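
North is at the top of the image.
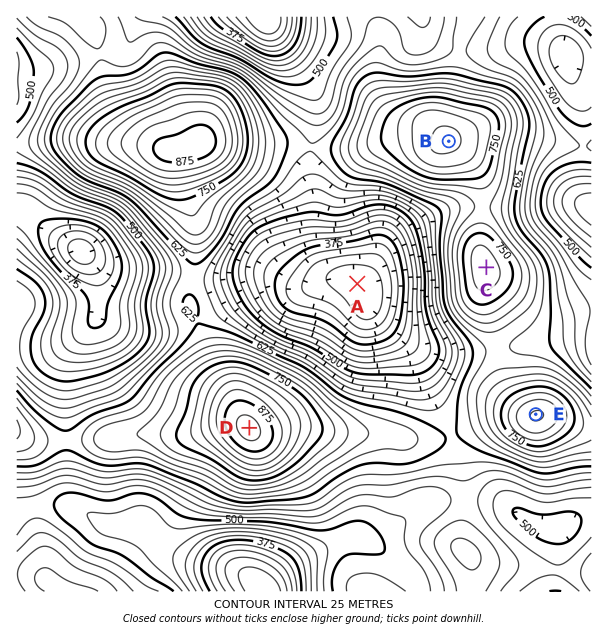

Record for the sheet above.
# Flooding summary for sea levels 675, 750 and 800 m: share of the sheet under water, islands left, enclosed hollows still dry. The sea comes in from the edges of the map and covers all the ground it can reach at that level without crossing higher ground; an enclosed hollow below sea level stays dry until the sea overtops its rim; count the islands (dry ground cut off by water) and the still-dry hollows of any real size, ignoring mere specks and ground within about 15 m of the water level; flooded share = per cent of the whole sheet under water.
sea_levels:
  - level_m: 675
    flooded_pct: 76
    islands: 3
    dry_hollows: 0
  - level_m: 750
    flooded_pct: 88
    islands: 5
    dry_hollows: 0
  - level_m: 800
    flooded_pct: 94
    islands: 4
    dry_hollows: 0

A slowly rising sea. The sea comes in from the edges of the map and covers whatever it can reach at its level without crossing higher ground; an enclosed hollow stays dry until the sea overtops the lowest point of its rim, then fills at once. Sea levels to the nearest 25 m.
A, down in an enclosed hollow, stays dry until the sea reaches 600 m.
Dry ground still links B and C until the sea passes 700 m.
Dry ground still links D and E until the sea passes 625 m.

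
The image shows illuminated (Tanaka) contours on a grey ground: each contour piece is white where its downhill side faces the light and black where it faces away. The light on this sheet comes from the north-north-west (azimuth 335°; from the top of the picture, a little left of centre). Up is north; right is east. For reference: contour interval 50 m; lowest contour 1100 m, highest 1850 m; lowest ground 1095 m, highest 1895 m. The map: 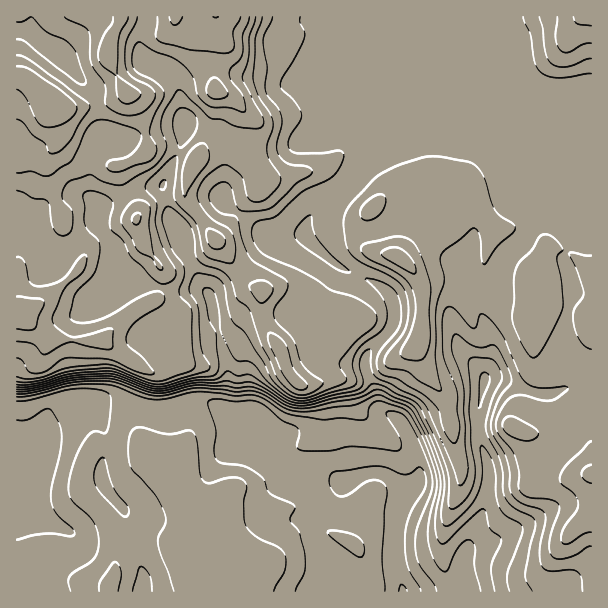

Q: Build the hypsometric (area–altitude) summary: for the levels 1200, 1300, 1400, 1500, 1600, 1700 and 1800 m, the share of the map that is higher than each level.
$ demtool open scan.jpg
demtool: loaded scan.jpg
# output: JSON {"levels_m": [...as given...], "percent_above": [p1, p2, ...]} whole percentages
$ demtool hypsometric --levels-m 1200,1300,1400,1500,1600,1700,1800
{"levels_m": [1200, 1300, 1400, 1500, 1600, 1700, 1800], "percent_above": [88, 74, 71, 65, 27, 12, 3]}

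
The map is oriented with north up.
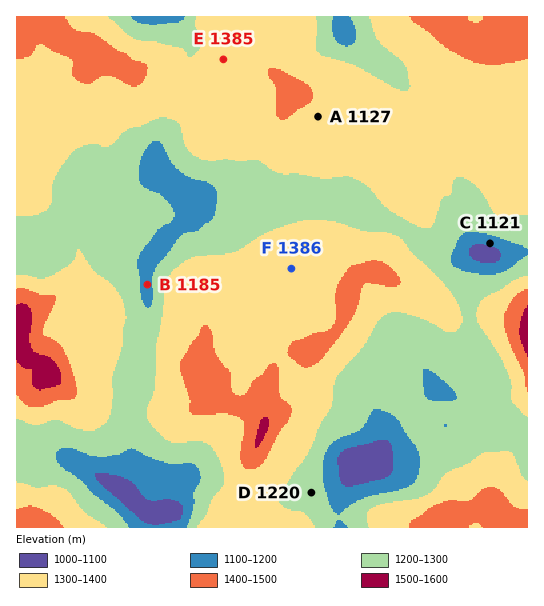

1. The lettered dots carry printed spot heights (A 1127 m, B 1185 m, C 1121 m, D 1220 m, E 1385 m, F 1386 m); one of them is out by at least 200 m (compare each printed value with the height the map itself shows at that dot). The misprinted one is A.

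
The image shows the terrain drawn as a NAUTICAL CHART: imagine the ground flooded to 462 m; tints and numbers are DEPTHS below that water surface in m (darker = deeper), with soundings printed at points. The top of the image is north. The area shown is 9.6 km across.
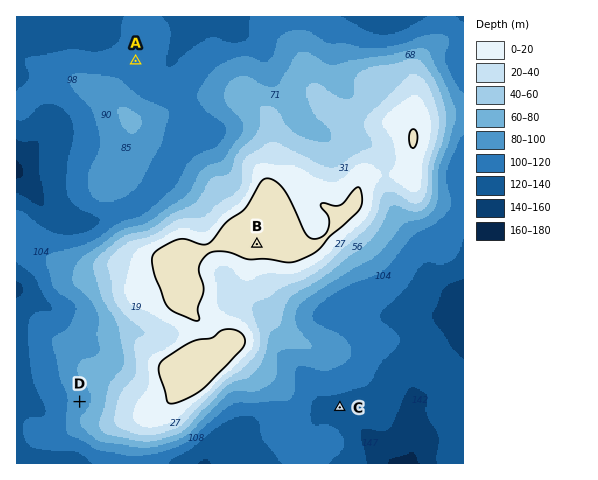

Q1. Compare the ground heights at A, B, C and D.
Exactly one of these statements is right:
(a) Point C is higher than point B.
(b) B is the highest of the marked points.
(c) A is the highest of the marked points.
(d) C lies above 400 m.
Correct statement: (b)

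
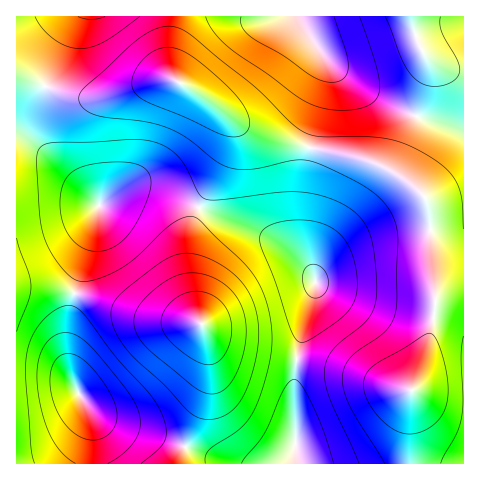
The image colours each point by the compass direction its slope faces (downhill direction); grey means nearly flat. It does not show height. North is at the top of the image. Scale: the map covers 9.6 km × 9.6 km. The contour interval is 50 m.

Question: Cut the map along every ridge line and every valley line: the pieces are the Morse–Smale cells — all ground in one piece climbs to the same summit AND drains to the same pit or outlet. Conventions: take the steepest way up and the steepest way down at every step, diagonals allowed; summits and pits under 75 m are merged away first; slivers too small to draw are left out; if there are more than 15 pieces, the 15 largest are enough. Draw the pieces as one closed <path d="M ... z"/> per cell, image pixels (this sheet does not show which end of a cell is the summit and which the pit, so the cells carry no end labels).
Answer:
<path d="M313 148l-2 0-2 4-5 28-2 61 14 40 0 6-15 52-6 31 0 93 115 1 0-71 7-12 7-21 11-48 0-25-4-18-1-53-2-12-5-9-7-7-33-22-22-8z"/><path d="M17 76l-1 211 32 1 26 6 20-64 5-24 13-10 13-6 26-2 24 8 24 11 28-52 5-17-1-13-7-12-10-8-40-25-21 1-52 17-19 0-33-10z"/><path d="M411 16l-239 0-3 31 1 23 6 11 25 14 42 32 21 9 38 11 7 1 2-3 14-54 3-25-5-10 21 21 37 23 40 19 42 13 1-61-22-4-11-5-7-7-8-16z"/><path d="M200 207l-10 25-2 32 7 45 11 28 4 38-7 31-24 57 115 1 2-20-2-41 1-33 6-31 14-46 0-15-9-13-23-20-23-12-37-14z"/><path d="M77 294l-3 0-1 4-5 22-1 41 6 22 14 24 5 14 0 42 87 1 24-58 6-21 0-35-6-24-10-4-28-2-25-4z"/><path d="M325 57l3 9 0 14-18 67 65 16 15 7 26 18 10 11 3 10 2 60 4 30 6-5 22-3 1-159-43-13-40-19-37-23z"/><path d="M151 188l-26 2-13 6-13 10-5 24-20 63 76 25 51 6-9-24-4-36 2-32 9-24-24-12z"/><path d="M171 16l-154 0-1 59 33 13 33 10 19 0 52-17 21-1-5-18z"/><path d="M34 287l-18 1 0 175 75 1 2-16-1-27-5-14-14-24-6-22 0-33 7-34-18-5z"/><path d="M224 113l8 17-2 18-14 31-17 28 78 34 18 13 17 19-10-32 0-39 8-54-53-14-20-11z"/><path d="M463 291l-22 3-4 2-2 4 0 12-7 35-11 34-7 12-1 56 2 15 53-1z"/><path d="M463 16l-51 1 6 28 13 17 15 6 18 2z"/>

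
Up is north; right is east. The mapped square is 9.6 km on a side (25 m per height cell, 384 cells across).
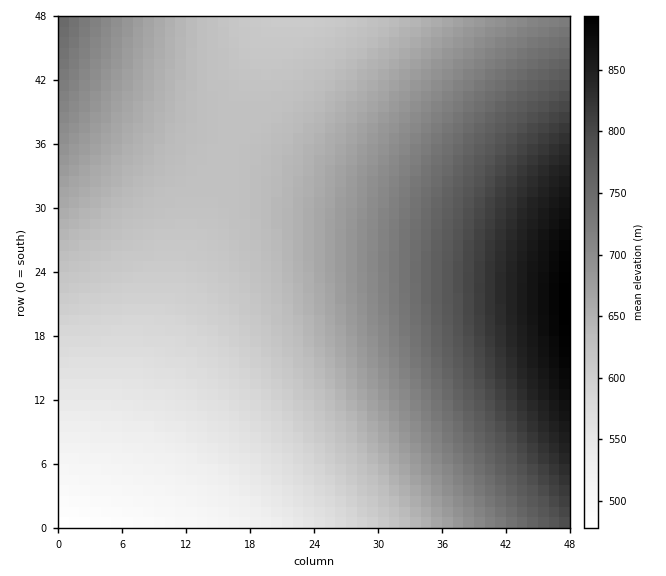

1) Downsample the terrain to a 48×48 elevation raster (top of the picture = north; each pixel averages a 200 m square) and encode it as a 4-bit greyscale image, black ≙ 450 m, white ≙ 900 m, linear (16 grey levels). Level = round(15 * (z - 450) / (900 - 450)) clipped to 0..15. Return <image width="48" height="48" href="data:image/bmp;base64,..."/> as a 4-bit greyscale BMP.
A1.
<image width="48" height="48" href="data:image/bmp;base64,Qk32BAAAAAAAAHYAAAAoAAAAMAAAADAAAAABAAQAAAAAAIAEAAATCwAAEwsAABAAAAAAAAAAAAAAABEREQAiIiIAMzMzAERERABVVVUAZmZmAHd3dwCIiIgAmZmZAKqqqgC7u7sAzMzMAN3d3QDu7u4A////ABERERERIiIiIiMzM0REVVZmd3iJmaqruxERERIiIiIiIjMzNERFVWZnd4iJmqq7vBERIiIiIiIiMzMzRERVVWZneIiZmqu7zBIiIiIiIiIjMzM0REVVVmZ3eImZqqu8zCIiIiIiIiIzMzNEREVVZmd3iImaqru8zCIiIiIiIjMzMzRERFVVZmd3iJmaq7vMzSIiIiIiMzMzM0RERVVWZnd4iJmqq7zM3SIiIiMzMzMzNEREVVVmZ3eIiZmqu7zM3SMzMzMzMzMzREREVVVmZ3eImZqqu8zN3TMzMzMzMzM0RERFVVZmd3iImZqru8zd3jMzMzMzMzRERERVVWZmd3iJmaqrvMzd3jMzMzMzM0REREVVVWZnd4iJmaq7vM3d7jMzMzM0RERERFVVVmZnd4iZmqq7zM3d7kRERERERERERVVVZmZ3eIiZmqu7zM3e7kRERERERERERVVVZmZ3eIiZqqu7zN3e7kRERERERERFVVVWZmd3iImZqqu8zN3e7kRERERERERVVVVWZmd3iImZqru8zN3u70REREREREVVVVVmZnd3iImaqru8zd3u71VERERERVVVVVZmZnd4iJmaqrvMzd3u71VVVVVVVVVVVVZmZ3d4iJmaqrvMzd3u71VVVVVVVVVVVWZmZ3d4iJmaq7vMzd3u71VVVVVVVVVVVWZmZ3d4iJmaq7vMzd7u71VVVVVVVVVVVmZmZ3eIiJmqq7vMzd3u72VVVVVVVVVVZmZmd3eIiJmqq7vMzd3u72ZmVVVVVVVVZmZmd3eIiZmqq7vMzd3u72ZmZlVVVVVWZmZmd3eIiZmqq7vMzd3u72ZmZmZlVVZmZmZmd3eIiJmaq7vMzd3u7mZmZmZmZmZmZmZmd3eIiJmaqrvMzd3u7nZmZmZmZmZmZmZmd3eIiJmaqru8zN3e7nd2ZmZmZmZmZmZmd3eIiJmaqru8zN3e7nd3ZmZmZmZmZmZmd3d4iJmaqru8zN3d7nd3dmZmZmZmZmZmd3d4iJmZqqu7zM3d3nd3d2ZmZmZmZmZmd3d4iImZqqu7zMzd3od3d2ZmZmZmZmZmd3d4iImZmqq7vMzd3Yh3d3ZmZmZmZmZmZ3d3iIiZmqq7u8zN3YiHd3dmZmZmZmZmZ3d3iIiZmaqru8zM3YiHd3dmZmZmZmZmZnd3eIiJmaqqu7zMzYiId3d2ZmZmZmZmZnd3eIiJmZqqu7vMzJiId3d2ZmZmZmZmZmd3d4iImZmqq7u8zJiIh3d3ZmZmZmZmZmZ3d3iIiZmqqru7vJmIh3d3ZmZmZmZmZmZnd3eIiJmaqqu7u5mIiHd3ZmZmZmZmZmZmd3eIiJmZqqqru5mYiHd3dmZmZmZmZmZmd3d4iImZmqqqu5mYiId3dmZmZmZmZmZmZ3d3iIiZmZqqqqmZiId3dmZmZmVWZmZmZnd3eIiJmZmqqqmZiId3dmZmZlVVVWZmZmd3d4iIiZmZqqmZiId3dmZmZVVVVVZmZmZ3d3iIiJmZmaqZmIh3dmZmZVVVVVVWZmZmd3eIiIiZmQ=="/>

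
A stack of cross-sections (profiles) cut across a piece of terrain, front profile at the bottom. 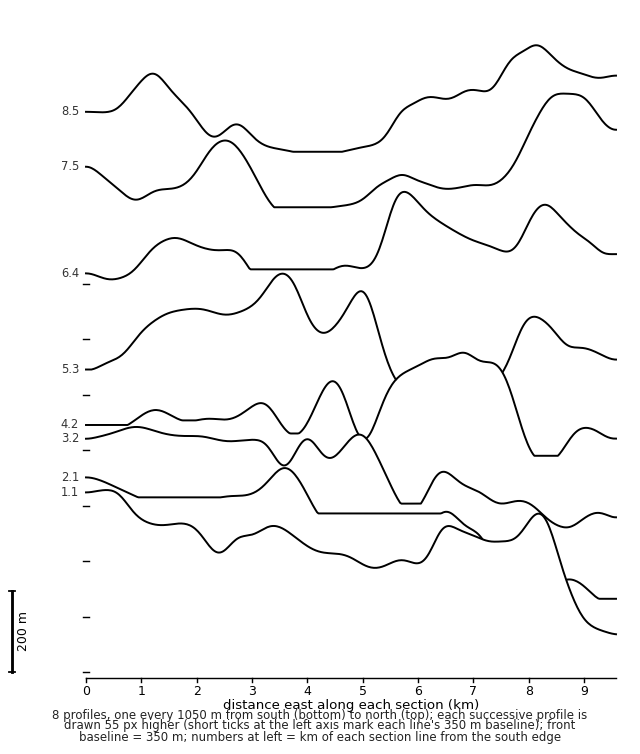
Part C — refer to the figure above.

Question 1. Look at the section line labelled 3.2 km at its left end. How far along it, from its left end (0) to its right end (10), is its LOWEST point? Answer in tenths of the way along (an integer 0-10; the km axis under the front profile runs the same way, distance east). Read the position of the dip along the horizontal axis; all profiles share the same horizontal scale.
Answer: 9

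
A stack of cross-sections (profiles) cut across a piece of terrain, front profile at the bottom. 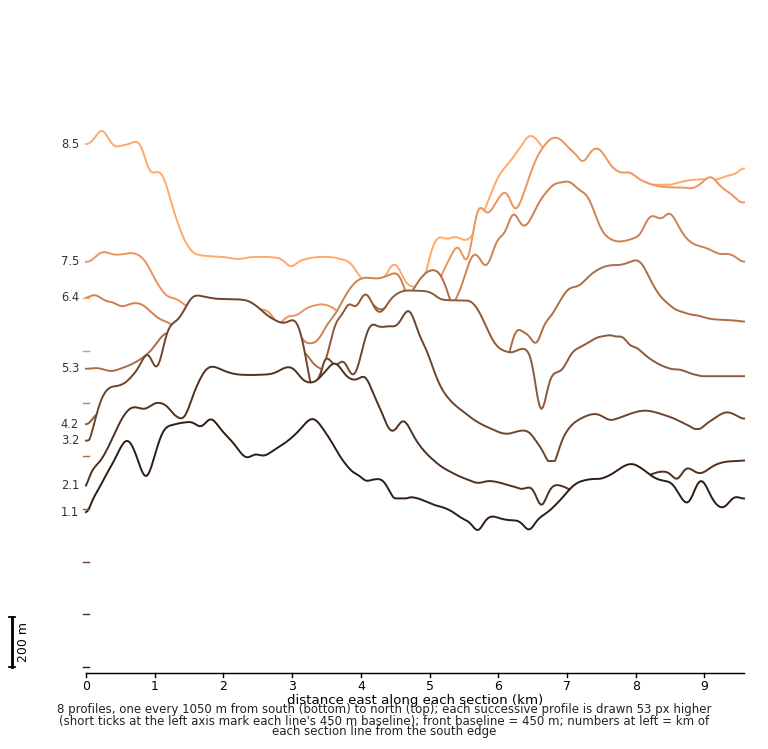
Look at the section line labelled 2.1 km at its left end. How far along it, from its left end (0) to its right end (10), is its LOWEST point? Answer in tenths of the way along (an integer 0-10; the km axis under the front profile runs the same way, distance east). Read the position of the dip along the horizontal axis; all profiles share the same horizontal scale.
7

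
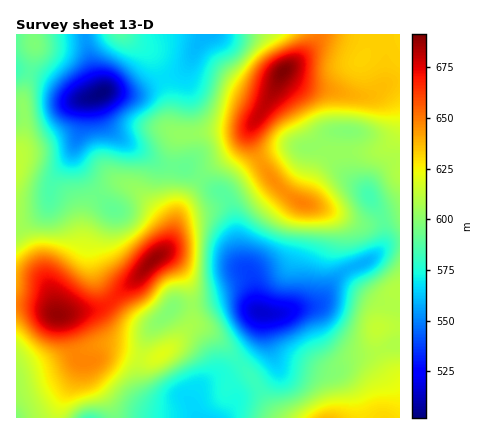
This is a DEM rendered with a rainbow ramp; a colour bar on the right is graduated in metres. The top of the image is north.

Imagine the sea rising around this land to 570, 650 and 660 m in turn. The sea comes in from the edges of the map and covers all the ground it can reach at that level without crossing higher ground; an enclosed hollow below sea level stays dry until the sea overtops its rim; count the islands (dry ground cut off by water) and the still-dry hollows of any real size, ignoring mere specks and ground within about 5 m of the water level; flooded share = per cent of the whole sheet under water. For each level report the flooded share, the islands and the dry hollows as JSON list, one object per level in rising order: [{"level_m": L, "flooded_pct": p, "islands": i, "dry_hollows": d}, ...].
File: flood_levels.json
[{"level_m": 570, "flooded_pct": 10, "islands": 0, "dry_hollows": 1}, {"level_m": 650, "flooded_pct": 90, "islands": 2, "dry_hollows": 0}, {"level_m": 660, "flooded_pct": 93, "islands": 2, "dry_hollows": 0}]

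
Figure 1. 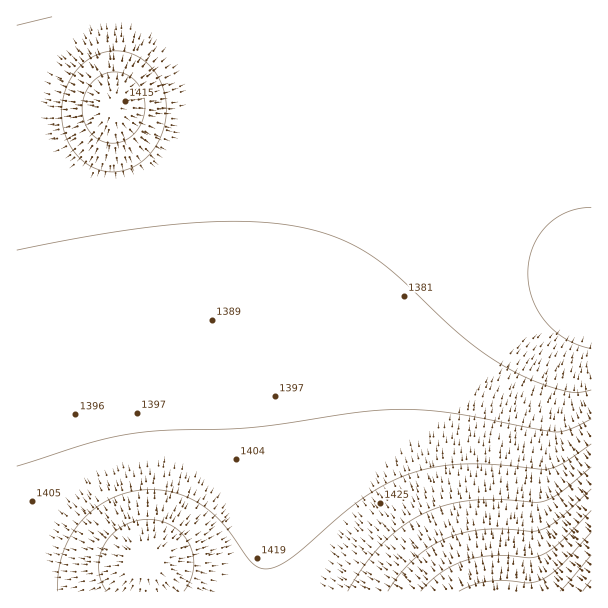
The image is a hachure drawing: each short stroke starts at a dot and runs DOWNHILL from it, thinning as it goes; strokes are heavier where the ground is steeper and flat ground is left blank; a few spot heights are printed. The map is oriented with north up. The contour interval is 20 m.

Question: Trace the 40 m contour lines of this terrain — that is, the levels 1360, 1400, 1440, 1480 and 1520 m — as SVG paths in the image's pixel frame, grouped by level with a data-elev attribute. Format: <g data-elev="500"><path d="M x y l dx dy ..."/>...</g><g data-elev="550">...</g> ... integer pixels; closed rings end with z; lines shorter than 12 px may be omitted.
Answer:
<g data-elev="1360"><path d="M591 349l-12-4-13-6-10-7-10-9-8-12-6-12-3-12-1-14 1-13 4-12 6-12 7-10 10-8 11-6 12-4 12-1"/><path d="M52 17l-35 8"/></g><g data-elev="1400"><path d="M591 419l-22 11-14 2-112-20-35-3-33 2-121 16-89 3-36 4-40 9-72 23"/><path d="M107 143l12 0 12-6 9-11 5-13-1-14-5-13-9-9-11-5-12 1-11 6-9 10-4 13 0 14 4 12 9 10z"/></g><g data-elev="1440"><path d="M184 591l7-12 3-12-1-12-4-12-8-10-10-8-12-4-12-2-13 2-12 6-10 7-8 11-4 12-1 12 2 12 6 10"/><path d="M591 467l-30 25-18 9-9 1-40-3-24 2-26 5-23 9-20 12-20 18-17 21-16 25"/></g><g data-elev="1480"><path d="M591 510l-30 31-18 13-13 4-24-2-17 0-22 4-14 5-12 7-20 19"/></g><g data-elev="1520"><path d="M591 555l-31 36"/></g>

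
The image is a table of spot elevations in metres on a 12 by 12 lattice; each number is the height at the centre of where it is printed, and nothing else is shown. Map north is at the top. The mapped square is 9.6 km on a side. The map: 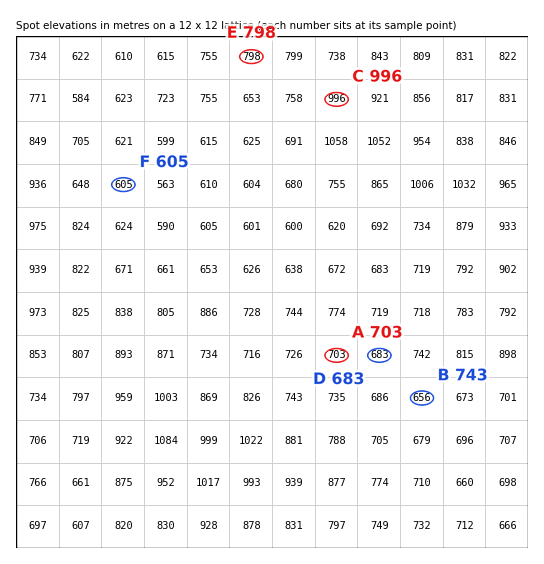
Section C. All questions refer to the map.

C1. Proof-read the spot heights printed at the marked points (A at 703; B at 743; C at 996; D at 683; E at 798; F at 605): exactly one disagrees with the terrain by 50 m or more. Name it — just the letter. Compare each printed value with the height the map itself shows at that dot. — B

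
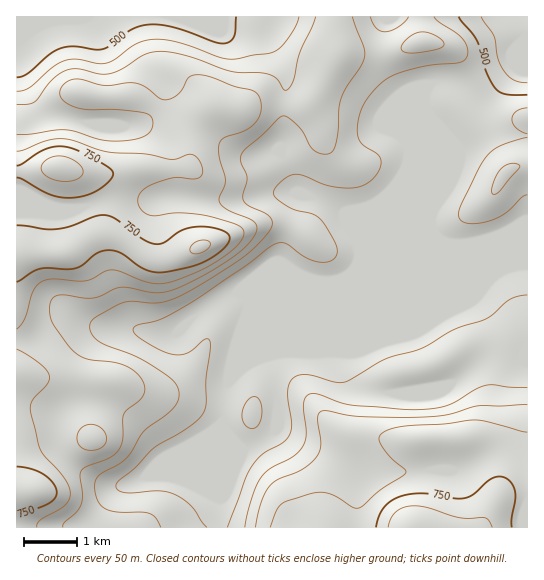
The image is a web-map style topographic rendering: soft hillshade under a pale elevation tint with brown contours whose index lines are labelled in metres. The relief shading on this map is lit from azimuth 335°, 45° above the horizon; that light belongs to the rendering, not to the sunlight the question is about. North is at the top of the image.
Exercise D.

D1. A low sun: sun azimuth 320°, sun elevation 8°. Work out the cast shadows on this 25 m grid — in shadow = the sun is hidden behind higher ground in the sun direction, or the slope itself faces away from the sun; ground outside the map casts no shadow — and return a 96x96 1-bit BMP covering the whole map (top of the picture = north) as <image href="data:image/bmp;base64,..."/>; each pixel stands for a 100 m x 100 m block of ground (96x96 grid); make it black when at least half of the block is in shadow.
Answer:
<image width="96" height="96" href="data:image/bmp;base64,Qk2+BAAAAAAAAD4AAAAoAAAAYAAAAGAAAAABAAEAAAAAAIAEAAATCwAAEwsAAAIAAAAAAAAA////AAAAAAAf+AAAAAAAAAAAAAA//AAAAAAAAAAAAAB//AAAAAAAAAAAAAB//AAAAAAAAAAAAAA/+AAAAAAAAAAAAAAH+AAAAAAAAAAAAAAAIBwAAAAAAAAAAAAAAP8AAAAAAAAAAAAAA/+AAAAAAAAAAAAAB/+AAAAAAAAAAAAAB/+AAAAAAAAAAAAAB//AAAAAAAAAAAAAB//AAAAAAAAAAAAAA//AAAAAAAAAAAAAAf/AAAAAAAAAAAAAAH/AAAAAAAAAAAAAAA/AAAAAAAAAAAAAAAAAAAAAAAAAAAAAAAAAAAAAAAAAAAAAAAAAAAAAAAAAAAAAAAAAAAAAAAAAAAAAAAAAAAAAAAAAAAAAAAAAAAAAAAAAAAAAAAAAAAAAAAAAAAAAAAAAAAAAAAAAAAAAAAAAAAAAAAAAAAAAAAAAAAAAAAAAAAAAAAAAAAAAAAAAAAAAAAAAAAAAAAAAAAAAAAAAAAAAAAAAAAAAAAAAAAAAAAAAAAAAAAAAAAAAAAAAAAAAAAAAAAAAAAAAAAAAAAAAAAAAAAAAAAAAAAAAAAAAAAAAAAAAAAAAAAAAAAAAAAAAAAAAAf4AAAAAAAAAAAAD//+AAAAAAAAAABgP//+AAAAAAAAAAHwf///AAAAAAAAAAPw////AAAAAAAAAAf7////AAAAAAAAfg//////gAAAAAAA////////gAAAAAAA////////gAAAAAAB//4P////gAAAAAAB//4D////gAAAAAAB//wA////gAAAAAAA//wAH///gAAAAAAAAPwAB///gAAAAAAAABgAAf//gAAAAAAAAAAAAP//gAAAAAAAAAAAAD//AAAAAAAAAAAAAA//AAAAAAAAAAAAAAH/AAAAAAAAAAAAAAB+AAAAAAAAAAAAAAAMAAAAAAAAAAAAAAAAAAAAAAHgAAAAAAAAAAAAAAHwAAAAAAAAAAAAAADwAAAAAAAAAAAAAADwAAAAAAAAAAAAAABwACAAAAAAAAAAAAAwAPAAAAAAAAAAAAAAAHAAAAAAAAAAAAAAAAAAAAAAAAAAAAAAAAAAAAAAAAAAAAAAAAAAAAAAAAAAAAAAAAAAAAAAAAAAAAAAAAAAAAAAAAAAAAAAAAAAAAB8AAAAAAAAAAAAAAD+AAAAAAAAAAAAAAH+AAAAAAAAAAAAAAD/AAAAAAAAAAAAAAD+AAAAAAAAAAAAAAB+AAAAAAAAAAAAAAA8AAAAAAAAAAAAAAAIAAAAAAAAAAAAAAAAAAAAAAAAAAAAAAAAAAAAAAAAAAAAAAAAAAAAAAAAAAAAAAAAAAAAAAAAAAAAAAAAAAAAAAAAAAAAAAAAAAAAAAAAAAAAAAAAAAAAAAAAAAAAAAAAAAAA/AAAAAAAAAAAAAAB/wAAAAAAAAAAAAAB/wAAAAAAAAAAAAAAfgAAAAAAAAAAAAAAEAAAAAAAAAAAAAAAAAAAAAAAAAAAAAAAAAAAAAAAAAAAAAAAAAAAAAAAAAAAAAAAAAAAAAAAAAAAAAAAAAAAAAAAAAAAAAAAAAAA="/>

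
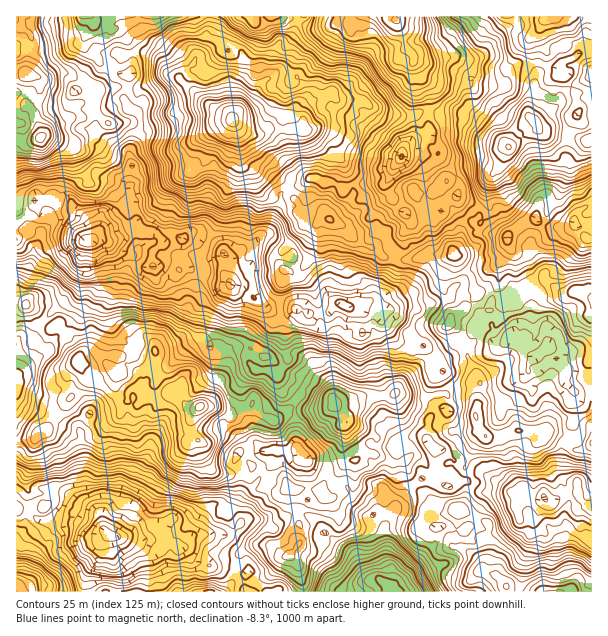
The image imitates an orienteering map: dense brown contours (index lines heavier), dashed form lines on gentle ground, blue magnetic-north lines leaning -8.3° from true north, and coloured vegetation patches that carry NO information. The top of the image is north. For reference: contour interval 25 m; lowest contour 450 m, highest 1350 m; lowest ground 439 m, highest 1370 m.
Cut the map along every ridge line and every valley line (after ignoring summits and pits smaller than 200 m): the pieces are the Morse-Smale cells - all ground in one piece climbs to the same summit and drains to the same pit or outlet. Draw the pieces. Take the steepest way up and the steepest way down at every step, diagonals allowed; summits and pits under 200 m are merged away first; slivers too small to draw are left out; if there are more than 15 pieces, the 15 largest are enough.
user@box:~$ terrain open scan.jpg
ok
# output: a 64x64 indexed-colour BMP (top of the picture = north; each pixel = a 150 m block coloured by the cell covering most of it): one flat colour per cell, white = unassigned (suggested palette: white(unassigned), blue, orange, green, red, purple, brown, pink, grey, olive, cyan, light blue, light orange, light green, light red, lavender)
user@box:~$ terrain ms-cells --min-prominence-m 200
<image width="64" height="64" href="data:image/bmp;base64,Qk12CAAAAAAAAHYAAAAoAAAAQAAAAEAAAAABAAQAAAAAAAAIAAATCwAAEwsAABAAAAAAAAAA////ALR3HwAOf/8ALKAsACgn1gC9Z5QAS1aMAMJ34wB/f38AIr28AM++FwDox64AeLv/AIrfmACWmP8A1bDFAAAAAADu7u7u7u7u7uERERGIiIiIjMzMzMzMzHd3d3d3AAAAAO7u7u7u7u7u4REREYiIiIiIzMzMzMzMd3d3d3cAAAAA7u7u7u7u7uEREREYiIiIiIjMzMzMzHd3d3d3dwAAAAAO7u7u7u4RERERERiIiIiIjMzMzMzAd3d3d3d3AAAAAA7u7u7u4RERERERGIiIiIiMzMzMzAB3d3d3d3cAAAAAAO7u4REREREREREREYiIiIzMzMwAAHd3d3d3dwAAAAAAEREREREAARERERERGIiIjMzAAAAAd3d3d3d3AAAAAAAREREREQAAARERERERiIiMzMAAAAB3d3d3d3cAAAAAAREREREREAABERERERGIiIjMwAAAB3d3AHd3dxAAAAARERERERERARERERERGIiIiMzMAAB3d3cAd3d3ERAAEREREREREREREREREREYiIiIjMwAAHd3cADdd30REREREREREREREREREREREREYiIiIwAAAB3d93d3d3RERERERERERERERERERERERERGIiIgQEREHfd3d3d3dEREREREREREREREREREREREREYiIiBEQEd3d3d3d3d0RERERERERERERERERERERERERiIERERAB3d3d3d3d3REREREREREREREREREREREREREREREREBEd3d3d3d3dERERERERERERERERERERERERERERERERER3d3d3d3REREREREREREREREREREREREREREREREREREREd3R3REREREREREREREREREREREREREREREREREREREREREREREREREREREREREREREREhERERERERERERERERERERERERERERERERERERESIhIiIiIiERERERERERERERERERERERERERERERERERIiIiIiIiIiIRERERERERERERERERERERERERESIiEREiIiIiIiIiIiIiIiIiIiEREREREQARERERERERIiIhESIiIiIiIiIiIiIiIiIiIREREREQABERERERERESIiEREiIiIiIiIiIiIiIiIiIhERERERAREREREhERERIiIRESIiIiIiIiIiIiIiIiIhERERERERERERESIiIiIiIhERIiIiIiIiIiIiIiIiIiERERERERERERERIiIiIiIiIRIiIiIiIiIiIiIiIiIiIRERERERERERERIiIiIiIiIiIiIiIiIiIiIiIiIiIiIRERERERERERERIiIiIiIiIiIiIiIiIiIiIiIiIiIiIhERERERERERESIiIiIiIiIiIiIiIiIiIjIiIiIiIiIhERERERERERESIiIiIiIiIiIiIiIiIzMzMyIiIiIiIiIhEREREREREiIiIiIiIiIiIiIiIiIzMzMzMzMyIiIiIiIRERERERESIiIiIiIiIiIiIiIiIzMzMzMzMzIiIiIiIqqqoREaqqIiIiIiIiIiIiIiIzMzMzMzMzMzMyIiIiIiqqqqEaqqoiIiIiIiIiIiMyMzMzMzMzMzMzMzIiIiIiqqqqqqqqqiIiIiIiIiIzMzMzMzMzMzMzMzMzMyIiIiqqqqqqqqqqIiIiIiIiIzMzMzMzMzMzMzMzMzM0AAIgKqqqqqqqqqoiIiIiIiMzMzMzMzMzMzMzMzMzNERAAAAKqqqqqqqqqiIiIjMzMzMzMzMzMzMzMzMzMzREREAAAAqqqqqqqqqgMzMzMzMzMzMzMzMzMzMzMzMzREREQAAAAKAJmaqqmgAzMzMzMzMzMzMzMzMzMzMzREREREREAAAAmZmZmZmZADMzMzMzMzMzMzMzMzMzMzNEREREREREQAVZmZmZmZmQZmZmMzMzMzMzMzMzMzMzNEREREREREREBVWZmZmZmZlmZmYzMzMzMzMzMzMzMzM0RERERERERERFVZmZmZmZmWZmZmMzMzMzMzMzMzMzM0REREREREREREVVWZmZmZmZZmZmZmZmYzMzMzMzMzM0RERERERERERERVVZmZmZmZlmZmZmZmZjMzMzMzMzM0RERERERERERERVVVWZmZmZmWZmZmZmZmMzMzMzMzM0RERERERERERERVVVVZmZmZmZZmZmZmZmYzMzMzMzMzRERERERERERVVVVVVVWZmZmZkABmZmZmZjMzMzMzMzRERERERERERERVVVVVVbmZmZuwAAZmZmZmYzMzMzMz//T/9EREREREREVVVVVVW7u7u7AAAAZmZmZjMzMzMz////9ERERERERERVVVVVVVu7u7sAAAAAZmZjMzMzMz/////0RERERERERFVVVVVVW7u7uwAAAABmZjMzMzM//0T///9EREREREREVVVVVVVbu7u7AAAAAAZmMzMzM///RE///0REREREREVVVVVVVVW7u7sAAAAAZmYzMzM///9ET///RERERERERVVVVVVVVbu7uwZmAGZmZjMzM/////RET0RERERERERFVVVVVVVVu7u7BmZmZmYzMzMzP///9ERERERERERERFVVVVVVVVW7u7sGZmZmYzMzMzMz///0REREREREREREVVVVVVVVW7u7uwZmZmYzMzMzMzM0/0REREREREREREVVVVVVVVVbu7u7AGZmZjMzMzMzMzRERERERERERERERVVVVVVVVVu7u7sGZmZmMzMzMzMzNERERERERERERERFVVVVVVVVVbu7u2ZmZmZjMzMzMzMzRERERERERERERFVVVVVVVVVVW7u7"/>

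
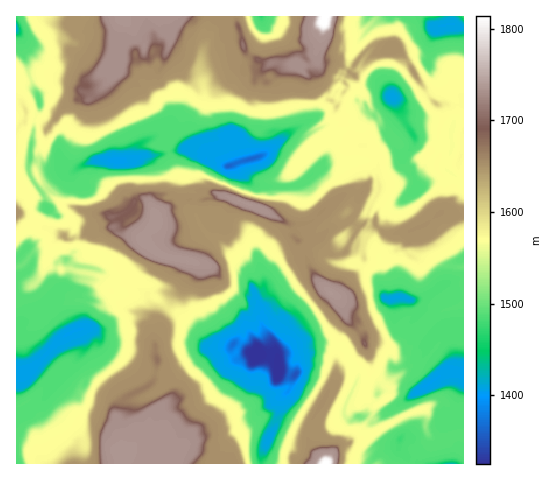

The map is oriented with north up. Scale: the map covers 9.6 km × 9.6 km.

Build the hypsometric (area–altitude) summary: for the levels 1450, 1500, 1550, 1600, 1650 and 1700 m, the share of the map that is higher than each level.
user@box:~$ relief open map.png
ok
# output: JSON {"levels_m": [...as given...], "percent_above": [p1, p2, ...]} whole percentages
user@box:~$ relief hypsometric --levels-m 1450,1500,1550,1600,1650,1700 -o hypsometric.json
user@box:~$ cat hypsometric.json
{"levels_m": [1450, 1500, 1550, 1600, 1650, 1700], "percent_above": [90, 69, 62, 36, 24, 9]}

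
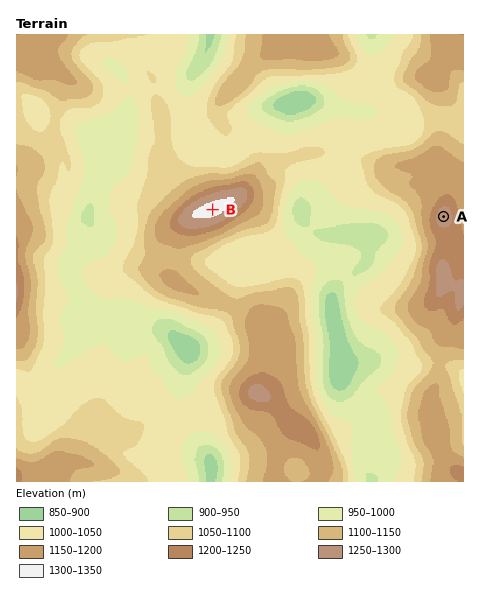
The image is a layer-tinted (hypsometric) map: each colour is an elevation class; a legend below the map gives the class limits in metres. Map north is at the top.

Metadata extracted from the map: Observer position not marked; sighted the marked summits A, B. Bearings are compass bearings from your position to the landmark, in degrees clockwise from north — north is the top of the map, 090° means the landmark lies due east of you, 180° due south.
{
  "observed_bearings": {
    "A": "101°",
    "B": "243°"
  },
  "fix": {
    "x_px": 266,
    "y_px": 182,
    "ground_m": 1120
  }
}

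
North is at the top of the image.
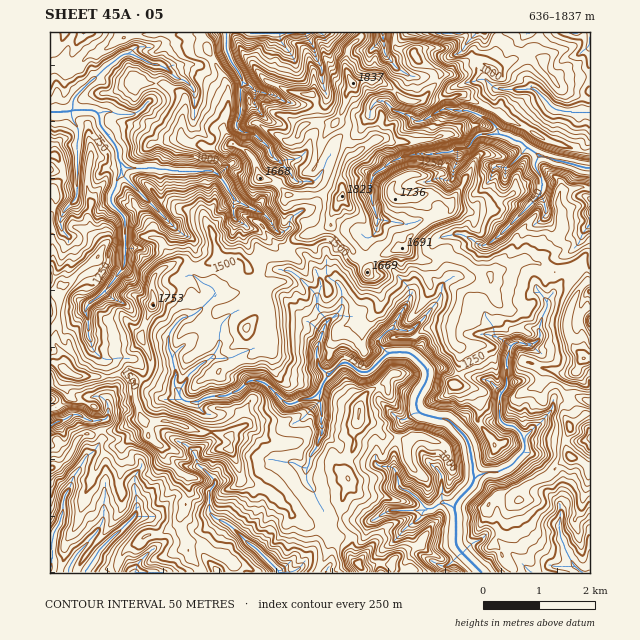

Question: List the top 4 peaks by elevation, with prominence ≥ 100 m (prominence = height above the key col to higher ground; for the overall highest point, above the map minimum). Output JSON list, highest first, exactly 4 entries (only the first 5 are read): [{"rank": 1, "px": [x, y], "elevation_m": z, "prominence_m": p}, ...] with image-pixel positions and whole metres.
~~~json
[{"rank": 1, "px": [353, 83], "elevation_m": 1837, "prominence_m": 1201}, {"rank": 2, "px": [342, 196], "elevation_m": 1823, "prominence_m": 213}, {"rank": 3, "px": [153, 305], "elevation_m": 1753, "prominence_m": 290}, {"rank": 4, "px": [395, 199], "elevation_m": 1736, "prominence_m": 161}]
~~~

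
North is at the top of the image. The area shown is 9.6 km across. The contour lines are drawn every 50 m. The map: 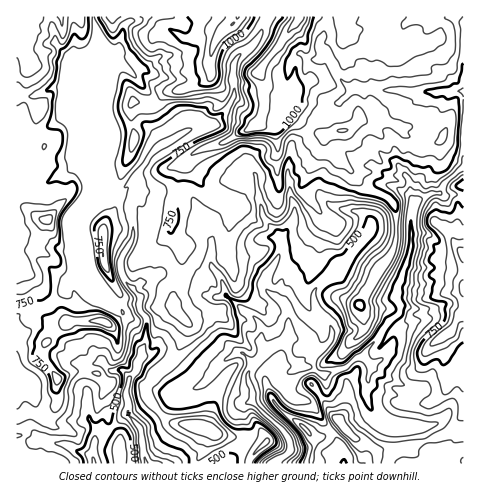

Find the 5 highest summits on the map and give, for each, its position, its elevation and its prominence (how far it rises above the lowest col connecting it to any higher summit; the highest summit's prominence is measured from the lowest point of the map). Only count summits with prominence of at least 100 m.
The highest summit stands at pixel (47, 220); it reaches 926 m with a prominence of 149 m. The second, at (105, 322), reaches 889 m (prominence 152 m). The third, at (103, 255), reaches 851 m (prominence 156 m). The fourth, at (339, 420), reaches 747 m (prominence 142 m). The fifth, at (194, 425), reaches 694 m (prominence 132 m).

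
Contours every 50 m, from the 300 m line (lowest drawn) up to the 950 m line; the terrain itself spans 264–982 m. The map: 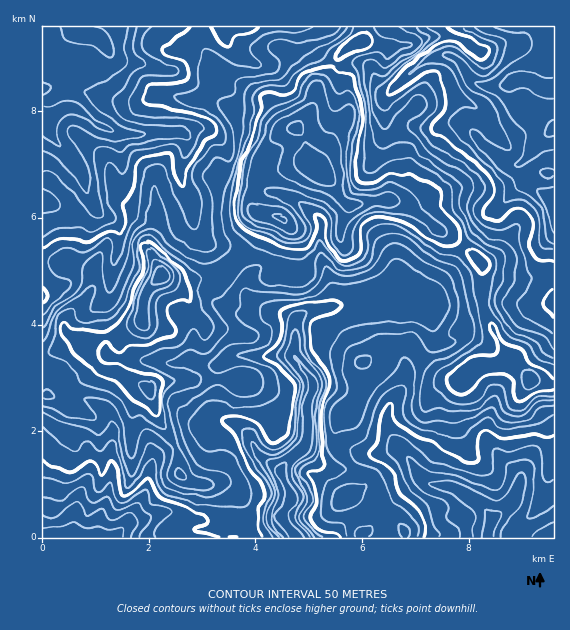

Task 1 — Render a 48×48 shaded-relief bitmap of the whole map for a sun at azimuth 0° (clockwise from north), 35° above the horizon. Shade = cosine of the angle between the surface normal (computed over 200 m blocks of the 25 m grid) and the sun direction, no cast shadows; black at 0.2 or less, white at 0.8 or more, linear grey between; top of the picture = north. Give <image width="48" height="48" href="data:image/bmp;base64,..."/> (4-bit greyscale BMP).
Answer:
<image width="48" height="48" href="data:image/bmp;base64,Qk32BAAAAAAAAHYAAAAoAAAAMAAAADAAAAABAAQAAAAAAIAEAAATCwAAEwsAABAAAAAAAAAAAAAAABEREQAiIiIAMzMzAERERABVVVUAZmZmAHd3dwCIiIgAmZmZAKqqqgC7u7sAzMzMAN3d3QDu7u4A////AERmVke8yqqpmIi+xgEze6iJuqu6ibuWZlVmVlWaq6qYiIibtzVUeqmby6u6mauoZmVXZVJHeHZVZ3h1iqmGaJq93LqruGrKdnZWZGIWUhEjVnh1eqmZiJq93dzLlUaql2ZVdGUUUhFFd5qqpke8ypq73cunQ1aKmGZUdndEZle8uqvMtVm8zLu7unUyNXd4mGZlZ3Zliavdy7zJec2prN3LpkMzV4hnmId2Z3Z2ebzMy7ySKf2HmrzLhmVWeYZWiYeIZneHVqy7u7tRArp3iImYZWZnmWVVaHd3VmiHRau7u7dWU4h3dniFQ0Vnd1QzRmZUV3eFN6qaqnRohoh4d3iFQ0VVRVISRkRWiWZ0WZd4hkRoh4iJmHeHZVVDI1MBRUaZl1VleHZWZURoh3q8uXZ5mHUzM1ZCEZqoZUZnhlVVZlVomHu7qYZYmYZVVVdzAbqHVWicyoh3iJmZvKh4iIZWmpiYdkaHaJiHeJrO7cy6rN3c3qNHiIh3irzbl2ec3YdmiqqqqpqXm83MzGJZqpmYit7uy6mt7qd4mZl1VVVlVnd3eFaKvMqZit3u7KvdzbmKqphTNWZ2Zmd2V3iazdy7vMu8yp3/7bqt3LlVaJiIiau6h5qrvN3d3LupmL3v7b3M7uyYmqiLu7u6hovMu7zMy6u5ed3MzM/7vN25iIebqZmHUjeaqqqqqqqoesuqqr39qsy6ZFipiIhUIAJniZmZmZmIiYiIiIm8uru8Ulmod3dUMzNVVniZmId4iHd4h3eKurvMmKu6mGeHd3ZjEkeJh2Vnd3iJqZiKurupz+3dyoZ4iIhhADaIdkNFaZmazMzN65uI7/7dy5dmVFZBI1ZmVDJHvtuqzt7u/ryt/t3LqYZDECREeIZUMiNq7+26vs7t7+zP7Lu5h1EAAlZ4h3UyI1eb7+2pi8zM3trNy6uphzATabl4dDIRNpvMze26mbu7y4iruqupmFab3bY2dCETabzLqr3dypmsuHmqqruYmZvd22Ilq6h4q7qpd4zuyYm8qJupqrp4mqu6hTI2v/7dy7upiJrdppvMmKuqu7qIq6qYZEV4rP/uzN3cu8zKdrzKibus27u7u6qZh3iqic3tze7t7ty6qs23iszO7b3czLuZqqu6h6zcze7u7biLzNyHre3v/9zd26y4ibu6h5vM3e3d23eJzcqK3tzN3cu9uJu5eKvLhovMzM3Mp4qpq7q9yoZVZmV4d5q7uqq7hovLqYqpd5u6mYrMllVDMyIjWJq97sqrqJzLlleHebuqmIiIZ4mGVVVWiqmt/+usypvduXiIrMyqu5h3iru6maqqqqrO/tusy5i+7Lqb3dzMy5maq8y83uyqqr3/7c3My5VL7sqsuIm7mImqq8zN3LqZq87+3e/ry4USnuzLUkV3Z5maq7uphmeavcuprO/qmFQwBs22I0VmeKqru6mGZ3ir3LmYm93clCV0ADZSaYeImZq8upmZq7u7zLzMzd7v2om7lzNI3tupmpq7qIqru7y7y83e7u7//tzd7aeN//26qg=="/>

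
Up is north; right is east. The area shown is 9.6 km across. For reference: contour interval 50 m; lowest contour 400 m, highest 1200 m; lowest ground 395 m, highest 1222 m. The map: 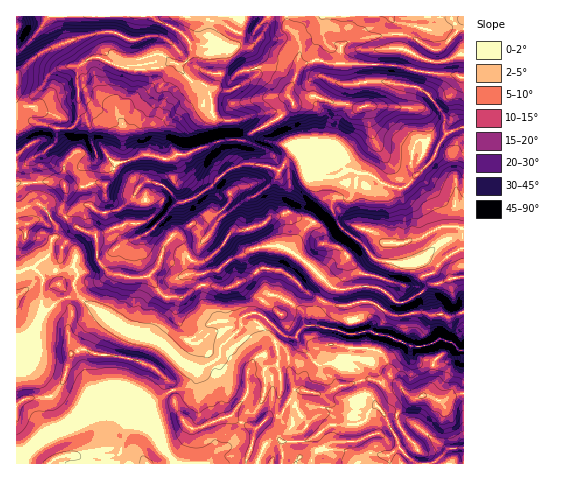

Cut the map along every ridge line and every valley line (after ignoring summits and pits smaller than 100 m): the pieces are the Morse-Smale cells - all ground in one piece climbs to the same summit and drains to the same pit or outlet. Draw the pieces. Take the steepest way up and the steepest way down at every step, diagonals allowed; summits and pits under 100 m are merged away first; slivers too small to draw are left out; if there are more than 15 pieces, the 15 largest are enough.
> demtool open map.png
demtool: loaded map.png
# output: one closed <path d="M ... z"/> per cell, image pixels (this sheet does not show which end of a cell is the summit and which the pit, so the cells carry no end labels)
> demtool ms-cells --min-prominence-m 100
<path d="M321 60l-8 0-15 8-10 23 6 13-2 2-14 13-27 14-6 7-25 1-34 14-8-1-7 4-30-3-16 7-9 1-10 21-14-1-15 5-11-2-3-7 1-13 9-14-14-16-1-18-24-11-14-1-3-2-1 243 8 0 3-2 4-4 11-25 12-12 13-7-1-5-7-8 11-10 27-15 14 15 16 3 23-1 10 16 7 5 15 0 18-11 29 2 20-10 10-9 7-1 15 2 11 7 12 13 19 12 8-16-26-25-11-7-3-5 14-20 27-26 0 7 7 15 19 15 17 19 11 3-8 25 18 15 9 0 15-8 11-10 6 0 12-6 14-1 1-199-11-4-23-1-35-8-62-1z"/><path d="M286 16l-237 0-15 22-12 11-6 1 0 53 4 3 14 1 24 11 1 18 14 16-9 14-1 13 1 6 4 3 17-2 7-3 14 1 10-21 9-1 16-7 30 3 7-4 8 1 34-14 23 0 8-8 27-14 16-15-6-13 10-22 3-23-6-13-7-6z"/><path d="M269 320l-10 8-17-3-6 8-15 13-3 12-20 11-2 12-6 5-18 5 5 19 11 17 7 2 36-13 13 8 13 4 10-11 13-2 17-25 28 4 14-8 11-1 15-6 11 1 15 8 9-1 16 12 10-4 15 6 23-8 0-43-5 0-8-8-12-3-15 7-13 0-22-10-12-2-6-3-22 3-10-4-23-5-12 1-9 11-8 0z"/><path d="M97 259l-27 15-11 10 7 8 1 5 13 0 23 15 22 19 35 12 21 19 15 6 5 0 15-8 4-5 1-9 17-14 4-7 17 3 10-8 14 14 12 3 9-11 10-1 2-10 7-11-1-3-18-11-12-13-11-7-19-2-13 10-20 10-29-2-18 11-15 0-7-5-10-16-23 1-16-3z"/><path d="M371 379l-32 7-14 8-19-4-9 0-3 3-2 6 4 8 10 14 0 5-5 7 0 20-4 11 65 0 3-8 4-2 19 2 11-8 18 16 16 0 15-15 16-2-1-53-22 7-15-6-10 4-16-12-14 0z"/><path d="M67 297l-13 7-12 12-12 26-6 5-8 1 1 106 10-3 14-11 25-14 26-25 24-6 14 7 11 12 9-11 22-13-2-7-11-11-19-11-24-5-20-2-13-6-12 5-3-30 4-12z"/><path d="M463 16l-176 0 0 6 1 5 9 9 4 10-2 21 14-7 20 4 48 0 21 2 28 7 23 1 10 4z"/><path d="M172 390l-22 13-7 7-1 4 9 10 13 25 11 15 120 0 5-6 1-25 5-7 0-5-8-9-6-16-12 19-13 2-10 11-5 0-23-12-35 13-6-2-7-10z"/><path d="M116 395l-14 3-15 6-21 22-25 14-14 11-10 3-1 9 158 1-23-40-21-22z"/><path d="M80 297l-13 1 5 13-4 12 3 30 12-5 13 6 20 2 24 5 19 11 11 11 3 7 17-4 6-5 1-13-16-6-21-19-35-12-22-19z"/><path d="M332 203l-32 33-9 15 42 37 16 1 14-3 14 2 9-26-11-3-17-19-19-15-7-15z"/><path d="M370 302l-12 0-8 3-17 0-10-3-7 13-2 10 25 5 3-7 5-4 21-3 5 6-2 8 6 4 12 2 22 10 13 0 18-7 11 4 6 7 5-1-1-37-11 5-8-2-16 0-4-3-28 4z"/><path d="M463 277l-14 1-12 6-6 0-11 10-18 9-6-1-18-14-13-2-16 3-13 0-4-2-8 14 9 4 17 0 8-3 12 0 26 14 28-4 4 3 16 0 8 2 12-5z"/><path d="M48 16l-32 1 1 33 5-1 12-11z"/><path d="M399 448l-11 8-19-2-4 2-3 7 54 0z"/>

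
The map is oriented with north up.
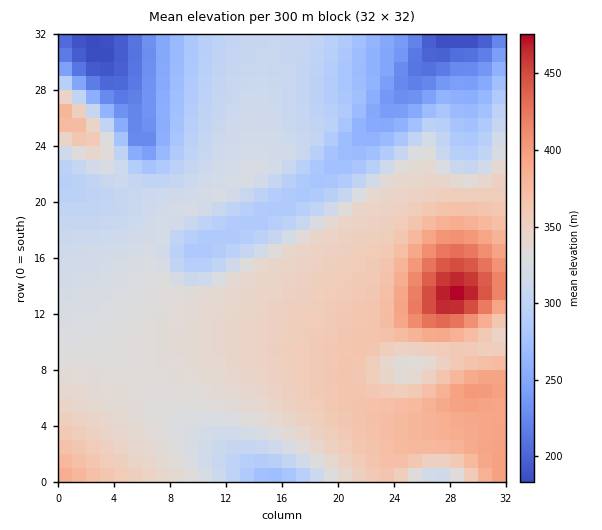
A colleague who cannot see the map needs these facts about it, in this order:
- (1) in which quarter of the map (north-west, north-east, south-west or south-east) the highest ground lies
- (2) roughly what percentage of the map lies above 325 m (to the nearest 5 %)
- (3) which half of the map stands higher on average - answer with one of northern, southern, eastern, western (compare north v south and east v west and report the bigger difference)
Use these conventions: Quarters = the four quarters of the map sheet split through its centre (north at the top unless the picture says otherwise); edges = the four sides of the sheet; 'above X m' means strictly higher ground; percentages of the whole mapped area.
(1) The highest point lies in the south-east quarter of the map.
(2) About 55 % of the map lies above 325 m.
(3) Taken as a whole, the southern half is higher than the northern.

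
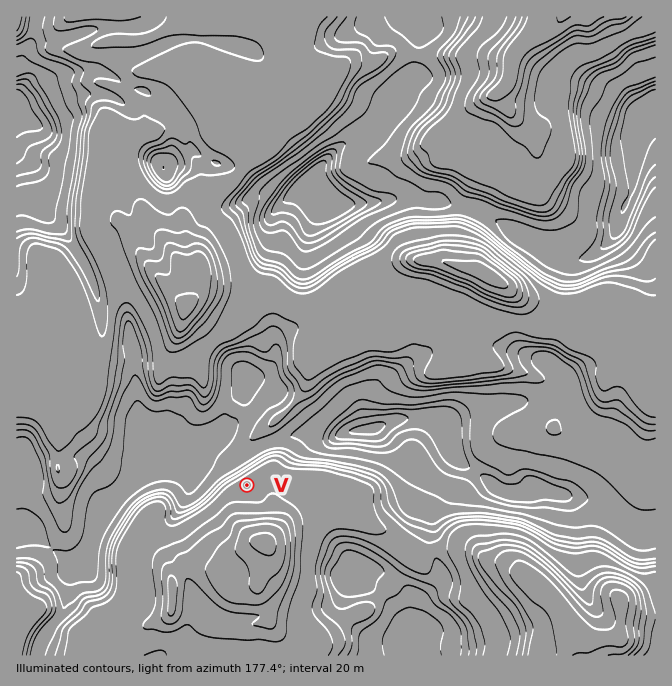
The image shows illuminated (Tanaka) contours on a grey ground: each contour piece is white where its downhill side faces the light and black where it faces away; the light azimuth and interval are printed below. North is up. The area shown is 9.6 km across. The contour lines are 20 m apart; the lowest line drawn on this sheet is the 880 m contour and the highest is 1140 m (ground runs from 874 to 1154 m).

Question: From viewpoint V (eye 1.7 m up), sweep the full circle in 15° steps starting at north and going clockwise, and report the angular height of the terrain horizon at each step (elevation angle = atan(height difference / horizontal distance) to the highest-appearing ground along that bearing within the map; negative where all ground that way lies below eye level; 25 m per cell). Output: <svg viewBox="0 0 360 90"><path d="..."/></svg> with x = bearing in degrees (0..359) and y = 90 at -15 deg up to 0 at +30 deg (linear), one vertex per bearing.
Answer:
<svg viewBox="0 0 360 90"><path d="M0 36l15 5 15 5 15 3 15 0 15 4 15 3 15 2 15-2 15-1 15 3 15 2 15 0 15 0 15-1 15 1 15-4 15-8 15-5 15-3 15-4 15-3 15-1 15 2"/></svg>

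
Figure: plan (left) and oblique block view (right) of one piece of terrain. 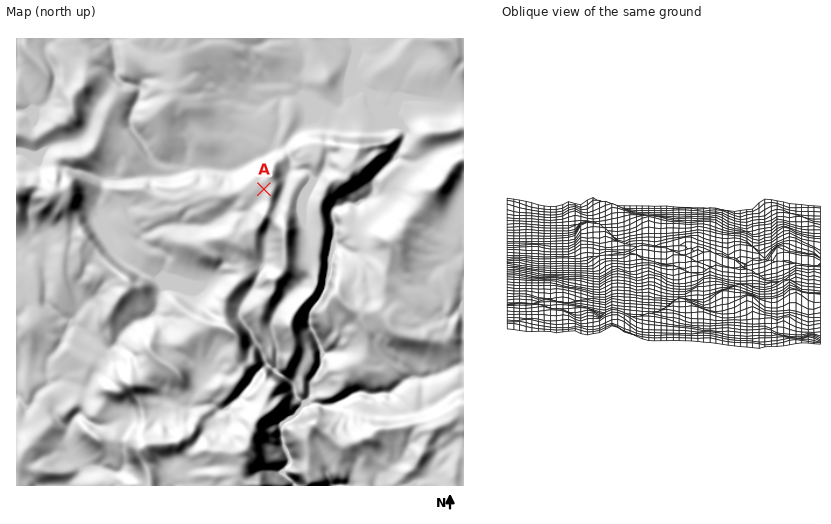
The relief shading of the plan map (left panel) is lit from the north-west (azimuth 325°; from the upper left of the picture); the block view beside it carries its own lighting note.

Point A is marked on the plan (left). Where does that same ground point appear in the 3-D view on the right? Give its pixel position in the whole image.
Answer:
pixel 613 258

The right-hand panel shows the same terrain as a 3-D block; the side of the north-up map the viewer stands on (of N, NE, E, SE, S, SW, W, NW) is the W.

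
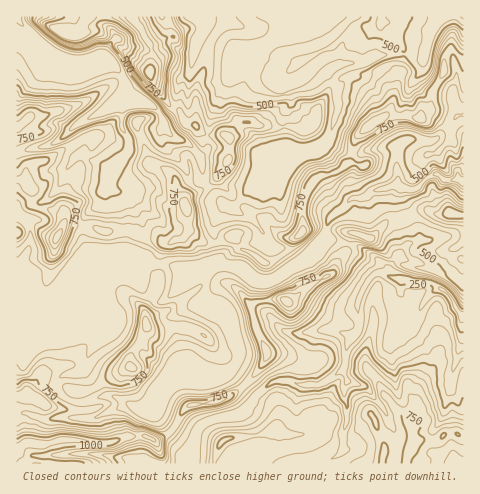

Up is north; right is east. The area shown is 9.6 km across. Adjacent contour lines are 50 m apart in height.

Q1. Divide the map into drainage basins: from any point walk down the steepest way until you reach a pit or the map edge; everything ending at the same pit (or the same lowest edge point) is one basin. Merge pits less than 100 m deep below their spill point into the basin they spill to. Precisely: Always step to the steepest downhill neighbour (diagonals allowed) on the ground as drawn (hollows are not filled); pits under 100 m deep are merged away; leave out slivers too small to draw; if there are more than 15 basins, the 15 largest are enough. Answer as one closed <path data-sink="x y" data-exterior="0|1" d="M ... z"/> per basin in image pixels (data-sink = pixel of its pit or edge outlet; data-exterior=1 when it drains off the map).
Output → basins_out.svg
<path data-sink="463 181" data-exterior="1" d="M431 115l-6 0-5 4-11-4-23 0-23 15-9 11-4 21-11 9-19 5-8 6-9 25 0 24-11 8-2 9-7 7-16 8-25-14-10-14-12 7-11 2-8-3-12-10-7 8-17 5-6-5-15-1-15-7-25 1-9-5-19-1-5-2-7 0-8 14-9-3-12-8-17 5-2 2 0 214 11-6 20 2 14-4 48 3 20-7 16 0 9 5 7-3 14-11 6-13 7-8 22-3 22-8 12-9 17-19 6-10 0-6-12-24-4-19 2-5 25-5 12 4 19-16 21-11 16-24 7-18 18 5 18-18 9 0 25-10 14 4 16-1 10 3 1-93-5 0-10 9-8-10z"/><path data-sink="463 316" data-exterior="1" d="M426 210l-28 10-9 0-18 18-18-5-6 16-10 14-4 9-31 18-12 12-12-4-25 5-2 5 4 19 12 24 0 6-15 21-20 17-22 8-22 3-7 8-6 13-8 8-10 6-12-5-16 0-20 7-34-3-14 0-14 4-20-2-11 7 0 14 447 1 1-248-11-3-16 1z"/><path data-sink="291 17" data-exterior="1" d="M399 16l-230 1 0 12 1 6 2 1-5 1-10 7-7 1 3 11-4 17 2 5 16 24 14 10 5 11 8 1 13 11 18 0 5 3 0 20-13 20-32 22 4 30 5 5 7 6 8 3 11-2 12-7 10 14 11 5 13 9 13-5 11-10 2-9 11-8 0-24 9-25 8-6 19-5 10-8 8-26 12-11 13-7 10-13 2-12 8-20-1-10 3-9-2-8-6-7 0-15z"/><path data-sink="18 17" data-exterior="1" d="M132 16l-116 1 0 162 10 3 5 7 0 15 2 2 19 4 9 4 3 3 0 7 31 3 9 5 25-1 15 7 11 0 10 6 4 0 5-4 8-1 7-8-4-31 32-22 13-20 0-20-5-3-18 0-13-11-8-1-5-11-14-10-18-29 4-17-2-9z"/><path data-sink="463 17" data-exterior="1" d="M463 16l-63 1-4 8 0 15 8 12-3 12 1 10-8 20-2 12-6 9 23 0 10 4 10-11 3-17 12-20 0-12 4-7 5-2 11 10z"/>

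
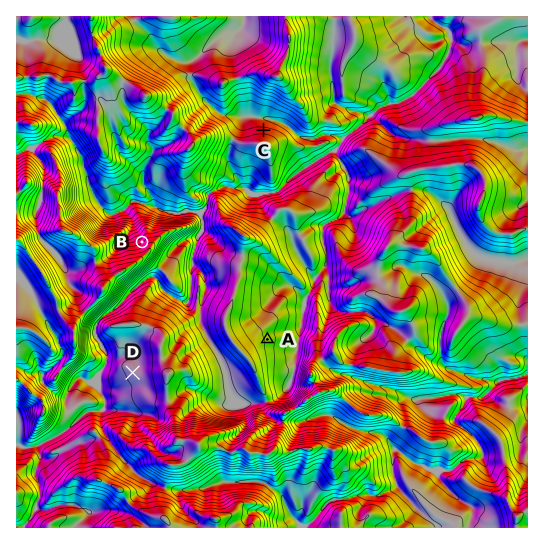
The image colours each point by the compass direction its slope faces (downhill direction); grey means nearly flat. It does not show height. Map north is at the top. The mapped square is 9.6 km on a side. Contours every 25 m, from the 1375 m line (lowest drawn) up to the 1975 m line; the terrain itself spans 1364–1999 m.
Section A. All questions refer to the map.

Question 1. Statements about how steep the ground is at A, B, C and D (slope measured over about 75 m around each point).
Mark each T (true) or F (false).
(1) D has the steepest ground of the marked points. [F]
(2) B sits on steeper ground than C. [T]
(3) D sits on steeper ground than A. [F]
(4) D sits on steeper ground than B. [F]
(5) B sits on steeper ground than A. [T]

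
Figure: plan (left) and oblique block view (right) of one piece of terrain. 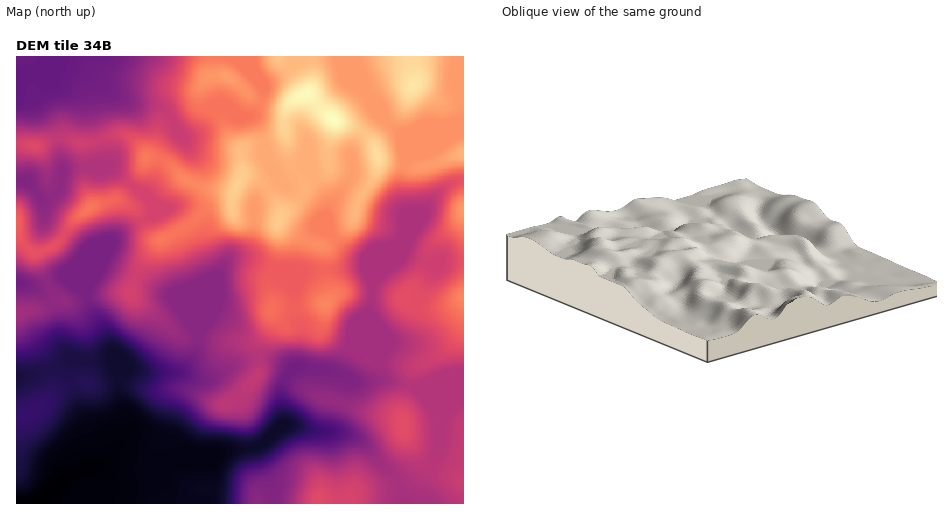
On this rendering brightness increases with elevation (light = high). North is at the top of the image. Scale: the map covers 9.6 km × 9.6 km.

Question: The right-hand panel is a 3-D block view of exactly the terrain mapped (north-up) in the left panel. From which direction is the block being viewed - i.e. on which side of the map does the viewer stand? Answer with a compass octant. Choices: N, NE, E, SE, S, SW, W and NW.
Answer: NW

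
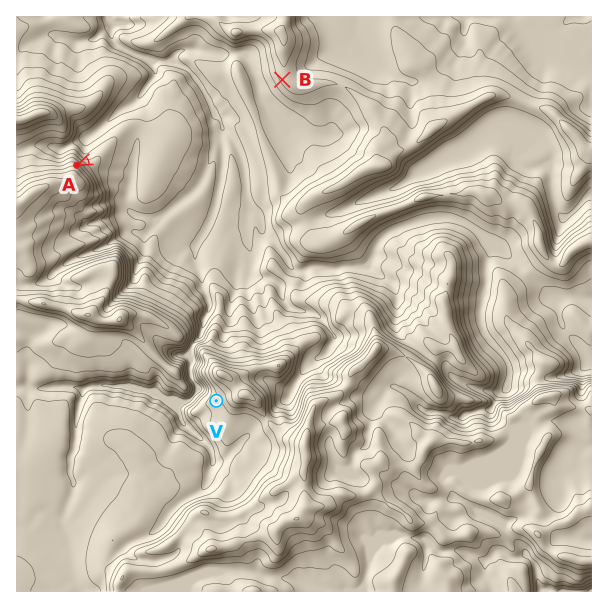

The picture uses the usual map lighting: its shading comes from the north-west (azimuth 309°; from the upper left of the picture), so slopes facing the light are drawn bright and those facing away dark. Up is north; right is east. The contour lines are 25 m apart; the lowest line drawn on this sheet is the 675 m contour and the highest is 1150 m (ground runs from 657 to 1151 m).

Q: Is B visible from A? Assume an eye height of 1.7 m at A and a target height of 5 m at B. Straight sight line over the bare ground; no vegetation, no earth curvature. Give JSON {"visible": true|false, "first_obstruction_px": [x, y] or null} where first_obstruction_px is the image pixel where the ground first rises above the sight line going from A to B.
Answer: {"visible": true, "first_obstruction_px": null}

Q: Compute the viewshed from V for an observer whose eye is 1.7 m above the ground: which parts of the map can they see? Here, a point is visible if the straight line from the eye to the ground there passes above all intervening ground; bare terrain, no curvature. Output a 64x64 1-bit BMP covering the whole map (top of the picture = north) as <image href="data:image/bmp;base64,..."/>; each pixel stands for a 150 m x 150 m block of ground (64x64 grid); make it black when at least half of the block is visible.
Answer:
<image width="64" height="64" href="data:image/bmp;base64,Qk0+AgAAAAAAAD4AAAAoAAAAQAAAAEAAAAABAAEAAAAAAAACAAATCwAAEwsAAAIAAAAAAAAA////AAAAAADgAAAAAAAAAOAAAAAAAAAA8BwAAAAAAADgOAAAAAAAAMAOAAAAAAAAgAeHgAAAAAAAMcDgAAAAAAA+4DgAAAAAAD9zngAAAAAAHz/BAAAAAAAHn+AAAAAAAAf7+AAAAABgB/h+AAAAAGAD+H8AAAAAcAP4BwAAAAAwB/ABAAAAADgP8AAAAAAAmD/gAAAAAACcf4IAAAAAAJx/hwAAAAAAvH8PAAAAAAC8fgMAAAAAAP7+IwAAAAAAv/5nAAAAAACf/mAAAAAAAI/8AAAAAAAAg/kAAAAAAACB88AAAAAAAADn4AAAAAAAAf+AAAAAAAABjgAAAAAAAHgAAAAAAAAAAAAAAAAAAAAAAAAAAAAAAAAAAAAAAAAAAAAAAAAAAAAAAAAAAAAAAAAAAAAAAAAAAAAAAAAAAAAAAAAAAAAAAAAAAAAAAAAAAAAAAAAAAAAAAAAAAAAAAAAAAAAAAAAAAAAAAAAAAAAAAAAAAAAAAAAAAAAAAAAAAAAAAAAAAAAAAAAAAAAAAAAAAAAAAAAAAAAAAAAAAAAAAAAAAAAAAAAAAAAAAAAAAAAAAAAAAAAAAAAAAAAAAAAAAAAAAAAAAAAAAAAAAAAAAAAAAAAAAAAAAAAAAAAAAAAAAAAAAAAAAAAAAAAAAAAAAAAAAAAAAAAAAAAAAAAAAAAAAAAAAA=="/>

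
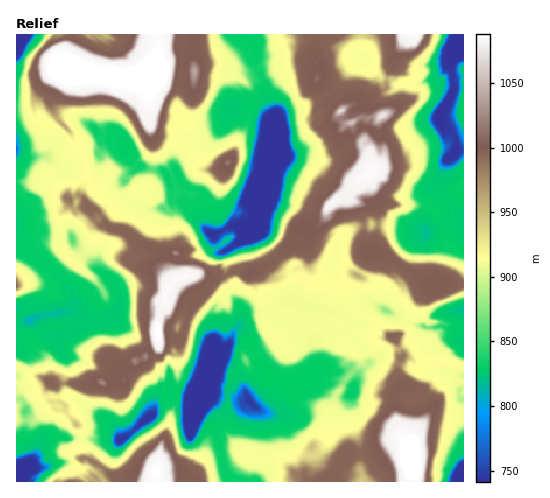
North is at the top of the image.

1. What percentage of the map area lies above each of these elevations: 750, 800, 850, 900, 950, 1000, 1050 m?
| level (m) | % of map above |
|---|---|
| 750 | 95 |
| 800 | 92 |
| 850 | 70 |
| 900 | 63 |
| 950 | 33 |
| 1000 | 12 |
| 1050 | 7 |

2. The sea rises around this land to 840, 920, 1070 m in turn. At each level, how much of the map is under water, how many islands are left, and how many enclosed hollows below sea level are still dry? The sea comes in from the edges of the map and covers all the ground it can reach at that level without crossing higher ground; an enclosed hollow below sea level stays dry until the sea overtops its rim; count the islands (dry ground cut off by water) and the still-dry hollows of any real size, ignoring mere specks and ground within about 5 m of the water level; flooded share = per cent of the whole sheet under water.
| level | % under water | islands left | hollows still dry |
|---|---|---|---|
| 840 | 28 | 1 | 2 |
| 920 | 62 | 1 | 1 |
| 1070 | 94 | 2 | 0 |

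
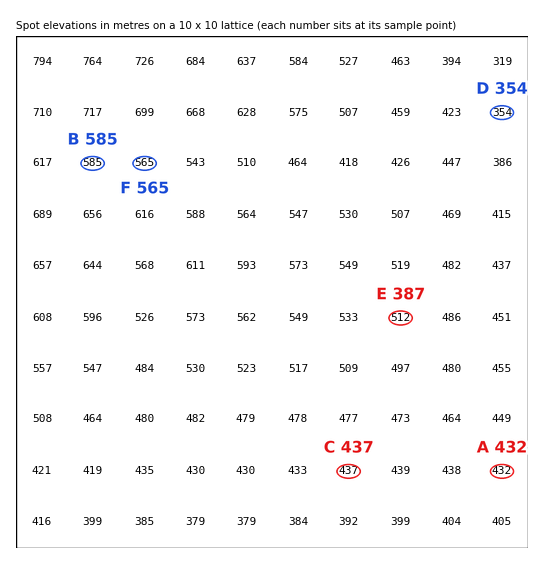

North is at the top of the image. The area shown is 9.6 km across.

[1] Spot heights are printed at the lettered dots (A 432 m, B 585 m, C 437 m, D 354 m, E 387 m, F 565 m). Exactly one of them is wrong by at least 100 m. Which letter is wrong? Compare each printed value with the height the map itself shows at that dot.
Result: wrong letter E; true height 512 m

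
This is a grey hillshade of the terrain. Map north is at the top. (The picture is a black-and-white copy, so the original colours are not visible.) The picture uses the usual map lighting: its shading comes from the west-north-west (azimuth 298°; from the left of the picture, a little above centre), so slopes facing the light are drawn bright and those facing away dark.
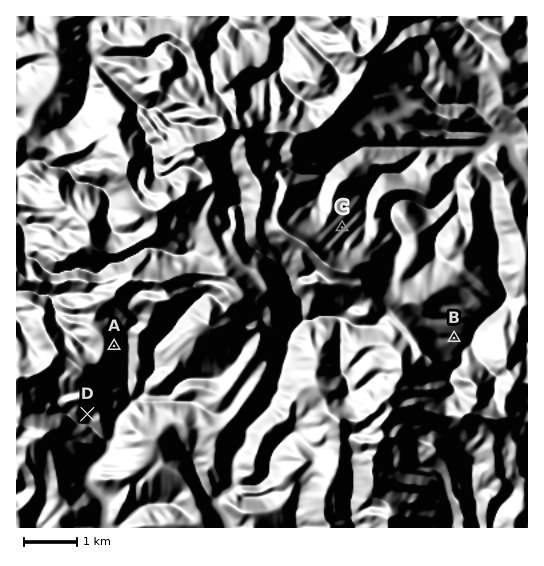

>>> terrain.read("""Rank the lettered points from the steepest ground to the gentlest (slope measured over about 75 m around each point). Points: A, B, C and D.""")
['A', 'D', 'C', 'B']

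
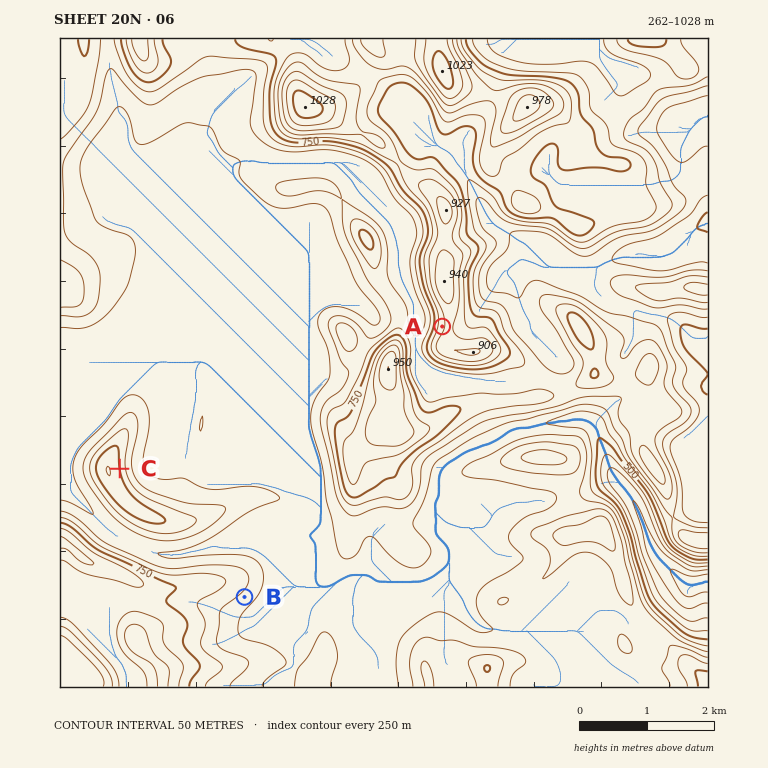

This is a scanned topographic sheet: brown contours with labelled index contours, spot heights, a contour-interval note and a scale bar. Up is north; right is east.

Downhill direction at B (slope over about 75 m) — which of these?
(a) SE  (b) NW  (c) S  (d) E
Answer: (a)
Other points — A W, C E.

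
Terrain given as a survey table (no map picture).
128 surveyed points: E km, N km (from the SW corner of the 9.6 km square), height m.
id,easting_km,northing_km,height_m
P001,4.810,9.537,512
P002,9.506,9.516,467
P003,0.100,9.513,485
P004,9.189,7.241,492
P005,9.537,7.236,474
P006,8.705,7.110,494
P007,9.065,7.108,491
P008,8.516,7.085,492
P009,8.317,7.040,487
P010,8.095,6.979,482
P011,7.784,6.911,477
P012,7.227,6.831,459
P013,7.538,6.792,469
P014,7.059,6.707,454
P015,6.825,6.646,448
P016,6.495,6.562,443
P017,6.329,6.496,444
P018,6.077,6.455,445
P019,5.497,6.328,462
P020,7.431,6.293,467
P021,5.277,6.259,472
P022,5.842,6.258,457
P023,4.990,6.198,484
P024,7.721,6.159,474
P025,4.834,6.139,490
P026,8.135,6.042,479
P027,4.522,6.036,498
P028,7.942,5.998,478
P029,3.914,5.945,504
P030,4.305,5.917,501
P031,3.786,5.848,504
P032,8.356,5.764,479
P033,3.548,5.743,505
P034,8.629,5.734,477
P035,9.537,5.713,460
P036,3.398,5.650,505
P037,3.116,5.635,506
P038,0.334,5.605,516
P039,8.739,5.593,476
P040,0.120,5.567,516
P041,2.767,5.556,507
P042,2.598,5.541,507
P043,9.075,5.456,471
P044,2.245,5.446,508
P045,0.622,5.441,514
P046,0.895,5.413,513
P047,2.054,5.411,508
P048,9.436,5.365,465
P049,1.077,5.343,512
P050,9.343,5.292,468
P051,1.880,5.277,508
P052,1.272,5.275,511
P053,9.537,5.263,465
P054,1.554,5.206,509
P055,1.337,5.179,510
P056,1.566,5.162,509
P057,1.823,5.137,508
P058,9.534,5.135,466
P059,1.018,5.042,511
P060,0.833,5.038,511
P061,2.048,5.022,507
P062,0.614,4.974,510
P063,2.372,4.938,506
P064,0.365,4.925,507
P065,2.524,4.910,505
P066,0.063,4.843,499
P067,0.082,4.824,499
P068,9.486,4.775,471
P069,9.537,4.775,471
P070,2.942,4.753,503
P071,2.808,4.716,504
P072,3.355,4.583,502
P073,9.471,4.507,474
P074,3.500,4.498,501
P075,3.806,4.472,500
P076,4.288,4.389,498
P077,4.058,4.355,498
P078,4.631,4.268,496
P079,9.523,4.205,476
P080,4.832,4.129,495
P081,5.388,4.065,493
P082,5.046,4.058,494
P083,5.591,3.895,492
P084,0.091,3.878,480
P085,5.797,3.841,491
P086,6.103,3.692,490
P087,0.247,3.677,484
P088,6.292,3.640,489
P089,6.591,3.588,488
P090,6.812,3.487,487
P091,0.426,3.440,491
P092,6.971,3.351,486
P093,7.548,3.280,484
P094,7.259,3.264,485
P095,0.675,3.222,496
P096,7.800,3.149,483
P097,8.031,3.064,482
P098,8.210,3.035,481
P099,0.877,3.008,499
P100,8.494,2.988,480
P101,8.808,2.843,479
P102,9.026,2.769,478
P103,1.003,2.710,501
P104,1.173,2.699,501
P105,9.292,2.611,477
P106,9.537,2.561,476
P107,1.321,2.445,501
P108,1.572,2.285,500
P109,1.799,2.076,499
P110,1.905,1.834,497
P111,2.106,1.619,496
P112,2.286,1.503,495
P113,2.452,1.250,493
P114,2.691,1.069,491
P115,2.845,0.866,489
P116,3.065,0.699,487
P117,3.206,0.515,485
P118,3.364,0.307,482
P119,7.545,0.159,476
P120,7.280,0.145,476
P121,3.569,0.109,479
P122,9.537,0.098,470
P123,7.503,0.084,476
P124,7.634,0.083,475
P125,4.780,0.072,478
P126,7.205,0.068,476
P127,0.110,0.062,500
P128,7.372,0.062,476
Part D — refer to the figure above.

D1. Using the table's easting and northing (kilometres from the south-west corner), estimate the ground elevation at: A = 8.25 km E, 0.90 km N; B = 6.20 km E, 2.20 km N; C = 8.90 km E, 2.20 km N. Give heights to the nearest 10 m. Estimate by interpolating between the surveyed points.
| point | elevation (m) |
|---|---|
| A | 480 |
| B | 490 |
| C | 480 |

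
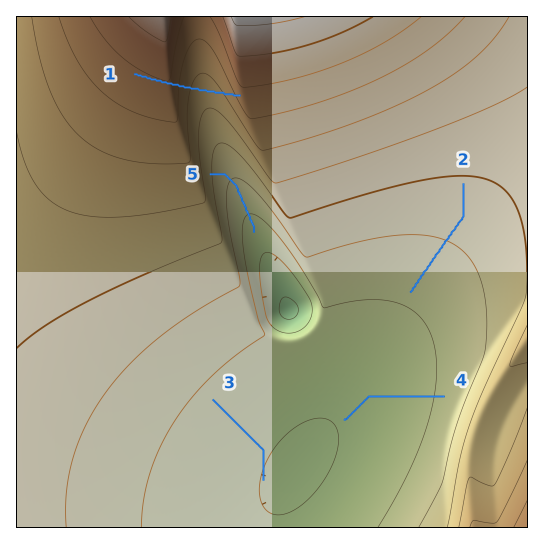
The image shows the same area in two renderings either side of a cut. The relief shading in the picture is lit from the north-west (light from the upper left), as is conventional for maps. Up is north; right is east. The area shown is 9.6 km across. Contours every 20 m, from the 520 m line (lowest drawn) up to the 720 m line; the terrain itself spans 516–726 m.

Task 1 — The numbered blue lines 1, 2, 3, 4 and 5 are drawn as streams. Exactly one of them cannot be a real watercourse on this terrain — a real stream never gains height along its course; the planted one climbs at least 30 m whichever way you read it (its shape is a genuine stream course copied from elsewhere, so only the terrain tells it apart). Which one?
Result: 1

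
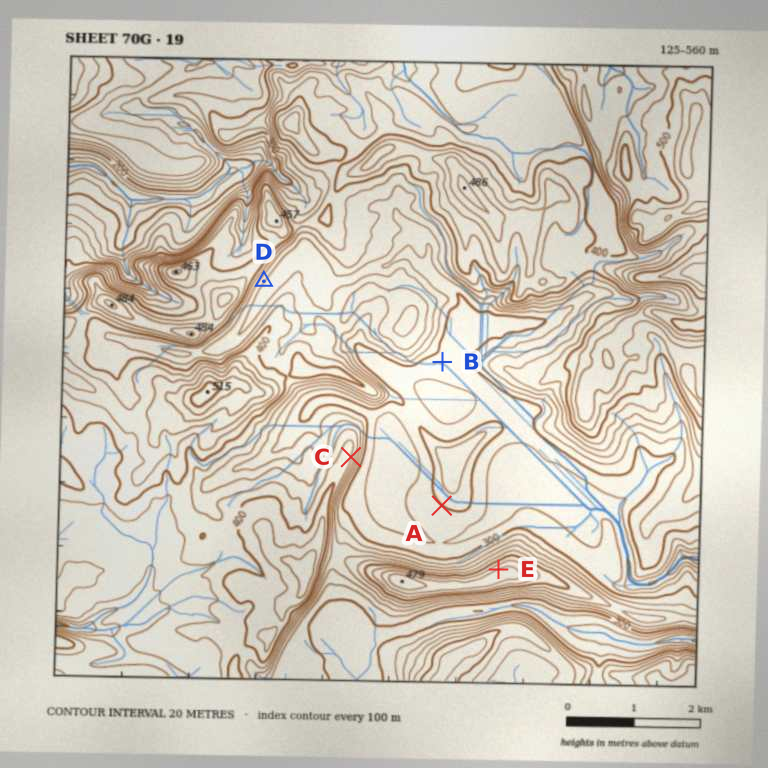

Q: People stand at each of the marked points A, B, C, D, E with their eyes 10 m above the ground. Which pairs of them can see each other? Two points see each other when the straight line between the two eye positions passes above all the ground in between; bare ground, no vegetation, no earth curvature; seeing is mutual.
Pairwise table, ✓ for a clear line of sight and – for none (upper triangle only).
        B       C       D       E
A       –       ✓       –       ✓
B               ✓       –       ✓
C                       –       ✓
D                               –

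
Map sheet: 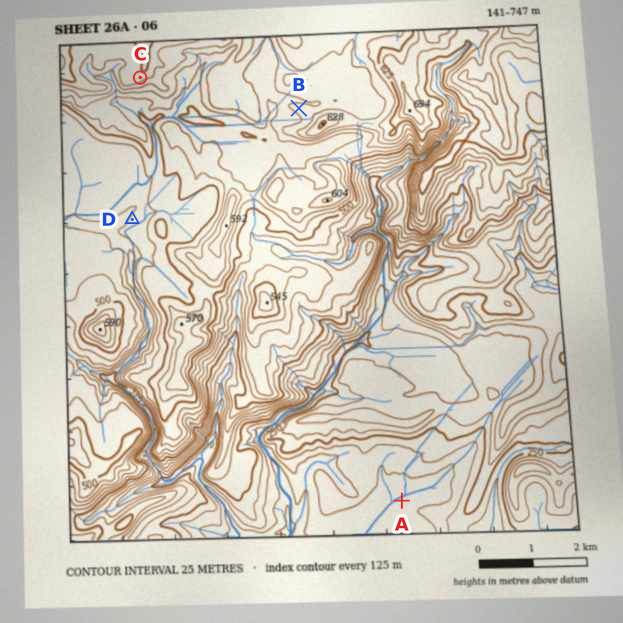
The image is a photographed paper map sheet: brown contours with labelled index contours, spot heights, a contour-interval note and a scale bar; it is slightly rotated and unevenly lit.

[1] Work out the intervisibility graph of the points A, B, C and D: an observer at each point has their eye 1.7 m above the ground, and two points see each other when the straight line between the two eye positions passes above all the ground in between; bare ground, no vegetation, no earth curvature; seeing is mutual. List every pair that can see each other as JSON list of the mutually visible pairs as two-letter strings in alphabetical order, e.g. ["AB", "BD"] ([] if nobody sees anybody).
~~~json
["BC", "CD"]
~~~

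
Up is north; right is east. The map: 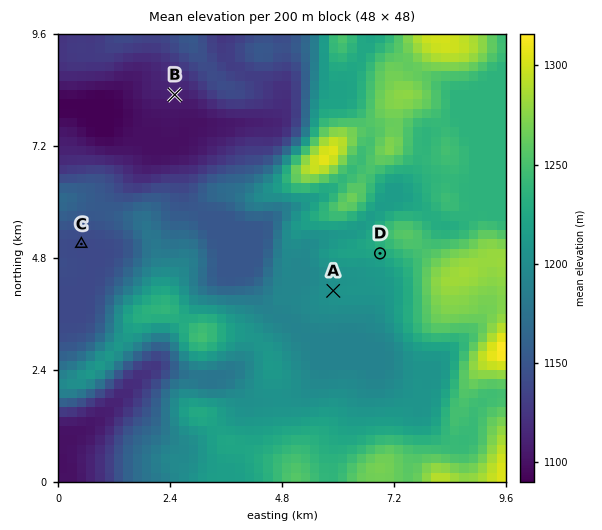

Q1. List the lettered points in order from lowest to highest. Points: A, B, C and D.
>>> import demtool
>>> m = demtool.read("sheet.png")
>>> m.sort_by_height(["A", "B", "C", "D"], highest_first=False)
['B', 'C', 'A', 'D']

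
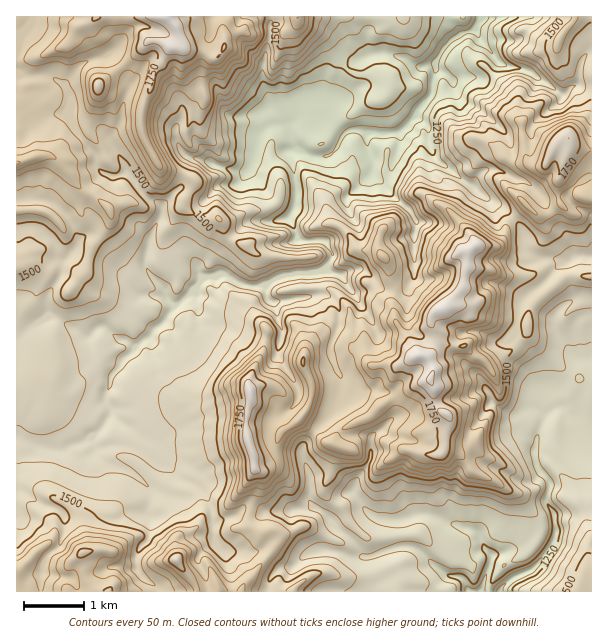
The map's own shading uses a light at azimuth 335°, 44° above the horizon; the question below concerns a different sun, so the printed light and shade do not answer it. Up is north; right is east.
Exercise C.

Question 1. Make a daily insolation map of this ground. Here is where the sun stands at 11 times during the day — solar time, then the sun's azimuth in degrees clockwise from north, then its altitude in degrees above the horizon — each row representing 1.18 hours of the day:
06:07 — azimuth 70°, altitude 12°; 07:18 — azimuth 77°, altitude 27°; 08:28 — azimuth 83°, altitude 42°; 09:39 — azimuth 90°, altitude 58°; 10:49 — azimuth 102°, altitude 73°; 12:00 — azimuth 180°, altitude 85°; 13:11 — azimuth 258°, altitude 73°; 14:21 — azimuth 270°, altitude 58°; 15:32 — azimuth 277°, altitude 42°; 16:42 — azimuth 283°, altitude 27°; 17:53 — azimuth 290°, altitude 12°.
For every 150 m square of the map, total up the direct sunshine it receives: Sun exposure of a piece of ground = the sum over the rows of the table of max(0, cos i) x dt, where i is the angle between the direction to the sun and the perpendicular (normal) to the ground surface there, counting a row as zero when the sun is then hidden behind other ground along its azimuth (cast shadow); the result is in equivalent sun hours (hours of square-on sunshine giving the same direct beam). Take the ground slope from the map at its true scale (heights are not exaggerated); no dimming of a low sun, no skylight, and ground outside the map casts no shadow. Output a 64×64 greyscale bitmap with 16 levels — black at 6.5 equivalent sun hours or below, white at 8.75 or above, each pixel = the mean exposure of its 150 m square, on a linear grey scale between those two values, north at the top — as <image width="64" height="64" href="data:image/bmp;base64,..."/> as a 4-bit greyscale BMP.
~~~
<image width="64" height="64" href="data:image/bmp;base64,Qk12CAAAAAAAAHYAAAAoAAAAQAAAAEAAAAABAAQAAAAAAAAIAAATCwAAEwsAABAAAAAAAAAAAAAAABEREQAiIiIAMzMzAERERABVVVUAZmZmAHd3dwCIiIgAmZmZAKqqqgC7u7sAzMzMAN3d3QDu7u4A////AO7czu3u6ruszJrMy9yLvcppqrzd7u3d7tdVgUe8zN3u3c3N3e7ad7qXW7uavai8maeKzd3e7u7bp3VUAzWLzN7bq6u9zMuJZ0GHqmvN2IzHnN3e7u3u7chWyFtgBFm83qybu7u6Z5d6iYd4ne3dZ6yrze7u7u7cm97si+xgNqvOmcqWncu4eHh5mKnd3d3He8zMzMve7trO7tyZ3ekCis7Zvah6u6qpqpyqvNvLvOtXmpzdq7u6nO7u25vN3VFavuy8zLqYmsu8iMy8u7vd3bd6zdve7u7u7u7szd3dwjrN7d3e3t3d3N7JrMzM7u7avLvMvd7u7u7u3LvN3d3TTN7s3u3e7u7u7u7t27vN3cvKrLnM3MzN7tzMzMy8zbRs3t3tzO7u7t3N3d3MqYvJq7vJesy5qry7qrqqqXebY0ve7szu7u7u7s3d3c25dIZ5aJasy4iauZmqp2VDJplUzu7t7u7u7u7tzMzczKhzNFZ3l6h5eImXdmVDAAGKrIa+7u7u7u7u7uzMzNzLqVcTNamXqVdnVVMQAAETiYu8pr7u7u7u7u7u7MzN3cqoZquph4eaQSUwAAAAFLuqqqqI3u7u7u7u7u3tzMzcyZhmytpVdpYAAXgSVhBHy6qqu4zN7u7u7u7u7u3MzN3Kl0W52VZUMlhCa6nO7IzLl6zLm93u7t3d3u3u7czM3cqnWZq4REWt3YWMzd3dm8pZrdyc3u7czN3d3u7szMzdyqdbm7wgSZ7bl6zM3d2Yqkms3Kzc7t3d3e3d7tzMzM3KqFuszbJrqdtjas3dy5aZZ63cu9zu3d3d3u3t3szMzMqoSprMq0i7vNtnvduaqJmmrN3L3O3d7u3e7t3u7czN2qlamLu5przNu8irucyKpod7zMzMzd7u7t3t3e7u3d3KqFi5u6m2rM3bu7mXmJq4UjmszMvd7u7u7eze7u7u3duIerq9iaesvMzKyne4eZYzSavMvN7u7u3u7d3u7u7u3Ih6u8pmp7urqKmLu8y6lAZJm7u87u7u7e7tzu7u7u7tpzS4ZGSYy6poipir2btxaHiru87u7u7t7u7N3u7u7u7MlIdWaYnLu63LuovbqUWYqYq83d7u7u7u7tvd7u7u7t3KWmeJqcrN3bqL3duUmGvKmrzczO7u7u7u7t3u7u7u3d2sdYrLvN7ty53N7dyWrMy5vMzM7u7t7e7bu8zu7u7t3btzfN3M3urKvMzdupmIzLu8zMzd7u3czczdu93u7u3dq0Odze3O2pepqsuEACasq7ysvdze28zLzu3LvO7u3d3JV7zd7b3Kq4iJuIm6may7rLy93cupmqvN7u3N3t3u7tiZrN3duZrMq4a9y9qIrMyavMzuy6iLvM3u7tvO3e7ux4eb3dylnN28p2vt3ZeczLmbzc3bvMzN3d3dy6zN7aibipms3DiM3bvKiL26qKvMy5qaq8zM7Lzd3d2syt3KlieodmZjdqysqbu5nbiGervLypmrzdzuzM3tys3cuKlWchRnipZ5qXuHaGaLuHeM3czM7u3e7e7MzN3N3dy7d5qpUgAAQzNVapRId2vbp5zd3d7u7t3d7cu7zM3e3Kuqms3LqagDaIjKpFiIvMhCSry7zNzu7tvM27u7vN3cupq925YyMlaMutq0SJmN24hZvLu7u+7sqrzsmrupy7qZnNzKlzYAA4qoyYM3qYrGJam7mbqr3cqLy8yJzJrMqqmaqmRER4U3tpjLkkZ5mnNauKWLlmmId8y9uqipmKuKzNqqmIiZm+x5qXpwM0SaVny6RKlUeNzN3M25yoeZms3Lt63cpnmb65q3QgI0SZaHnLVLzIui7u3Ly73e66mL26iHmLzrVpzquqhzQCmmaoipNLrKyVjN3LzN7e7IgjrLd2e5u81mnty83bpWq2nZanVri6eJ3rzcu83dzIuGV6qleMzJzWa9zdze3JaZvqaYmZq3V4nNWZmr3LqquGZou2WKzLnNqsze7t7cuLzXh3nLljInubyEV73LqqmXWXZkR2acyszNze7u7tzKu5l5uGV6q6i5q7zN7t28q4dqRWRkarzK3M3bze7tzMy6p3irrMvLnMub7N7u3Lu6hZVmF3SZvMvMy7yr3t3tvMmXm7vOyryM3azu7u7curqHlZZKe7q8zM3Lzuve3t28yois3ey53Knemu7u7tzKu5mHqHqqqrzMzczO7aq6mZvKeLmKuYnLpWqK7u7t3LipineYiqiKvNzMzMzdyZqrqaqLuHmHnNqVI4zu3LzKdomKhpqplUVovMzMzMzLp3mpqau7qJvN3Jlnve7su7hlmImkepiWIUebzMzMzMq926l4ncyqmb3LyYju7u7Lp2mqmbaIarhGd5uaq8zLur7ty5Z+27uYrcmHms3u7ty3nKurmWVauFd3djZZq6qaze7d6Y3MzLqrhHVHqu3d3MqrzLubRGiUJmMhI2aaqqzu7tzbrLy6umImM6qbyoiZrMzNuquldEEDEjA0Y3qrzc3dzKupy7uGcxBZy73dxyNom9y3WqR2i7M1MAZUSKvMzMy4d3fd60c0Voq8vO7bvKmYnJmXvdrN23QAB3ZWm7u6mGaZiWu3qZm8y7vM7u293LuaqN7u2s3clEAJl1aburqIiaqXl4q7mKvLyszu7cvLupeby7y7zd3dkxq2aJqrvMu8u7qFipuqy7q7q97tzN7bu6hnrczN7by3apqKq7y83d3LzMlqmqirqq28"/>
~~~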